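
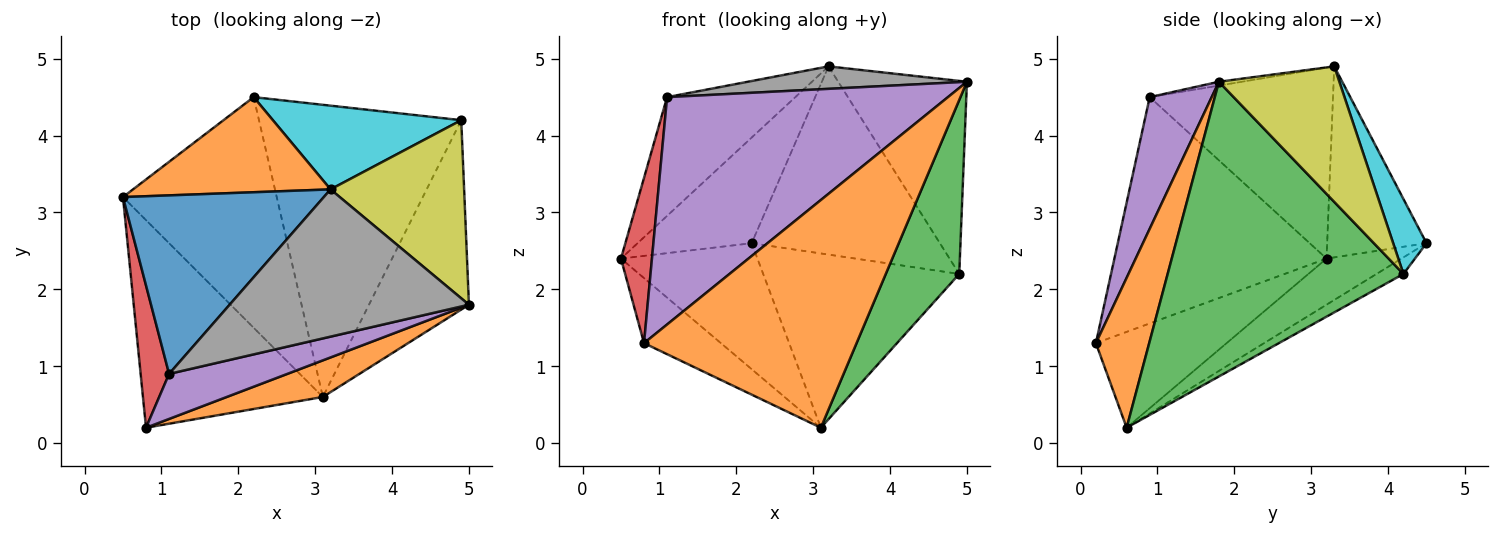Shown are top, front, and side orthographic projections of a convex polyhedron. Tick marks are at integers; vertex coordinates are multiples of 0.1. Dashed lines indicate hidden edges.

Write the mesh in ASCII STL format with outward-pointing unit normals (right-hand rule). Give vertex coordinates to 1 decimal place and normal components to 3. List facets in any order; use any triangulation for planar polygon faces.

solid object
 facet normal -0.453 0.267 -0.851
  outer loop
   vertex 3.1 0.6 0.2
   vertex 0.8 0.2 1.3
   vertex 0.5 3.2 2.4
  endloop
 endfacet
 facet normal 0.240 -0.958 0.154
  outer loop
   vertex 3.1 0.6 0.2
   vertex 5.0 1.8 4.7
   vertex 0.8 0.2 1.3
  endloop
 endfacet
 facet normal 0.908 -0.283 -0.308
  outer loop
   vertex 4.9 4.2 2.2
   vertex 5.0 1.8 4.7
   vertex 3.1 0.6 0.2
  endloop
 endfacet
 facet normal -0.982 -0.143 0.123
  outer loop
   vertex 1.1 0.9 4.5
   vertex 0.5 3.2 2.4
   vertex 0.8 0.2 1.3
  endloop
 endfacet
 facet normal 0.212 -0.959 0.190
  outer loop
   vertex 1.1 0.9 4.5
   vertex 0.8 0.2 1.3
   vertex 5.0 1.8 4.7
  endloop
 endfacet
 facet normal -0.255 0.464 -0.849
  outer loop
   vertex 2.2 4.5 2.6
   vertex 3.1 0.6 0.2
   vertex 0.5 3.2 2.4
  endloop
 endfacet
 facet normal -0.070 0.511 -0.857
  outer loop
   vertex 2.2 4.5 2.6
   vertex 4.9 4.2 2.2
   vertex 3.1 0.6 0.2
  endloop
 endfacet
 facet normal -0.016 -0.151 0.988
  outer loop
   vertex 3.2 3.3 4.9
   vertex 1.1 0.9 4.5
   vertex 5.0 1.8 4.7
  endloop
 endfacet
 facet normal 0.567 0.606 0.559
  outer loop
   vertex 3.2 3.3 4.9
   vertex 5.0 1.8 4.7
   vertex 4.9 4.2 2.2
  endloop
 endfacet
 facet normal 0.160 0.902 0.401
  outer loop
   vertex 3.2 3.3 4.9
   vertex 4.9 4.2 2.2
   vertex 2.2 4.5 2.6
  endloop
 endfacet
 facet normal -0.621 0.434 0.653
  outer loop
   vertex 3.2 3.3 4.9
   vertex 0.5 3.2 2.4
   vertex 1.1 0.9 4.5
  endloop
 endfacet
 facet normal -0.543 0.624 0.562
  outer loop
   vertex 3.2 3.3 4.9
   vertex 2.2 4.5 2.6
   vertex 0.5 3.2 2.4
  endloop
 endfacet
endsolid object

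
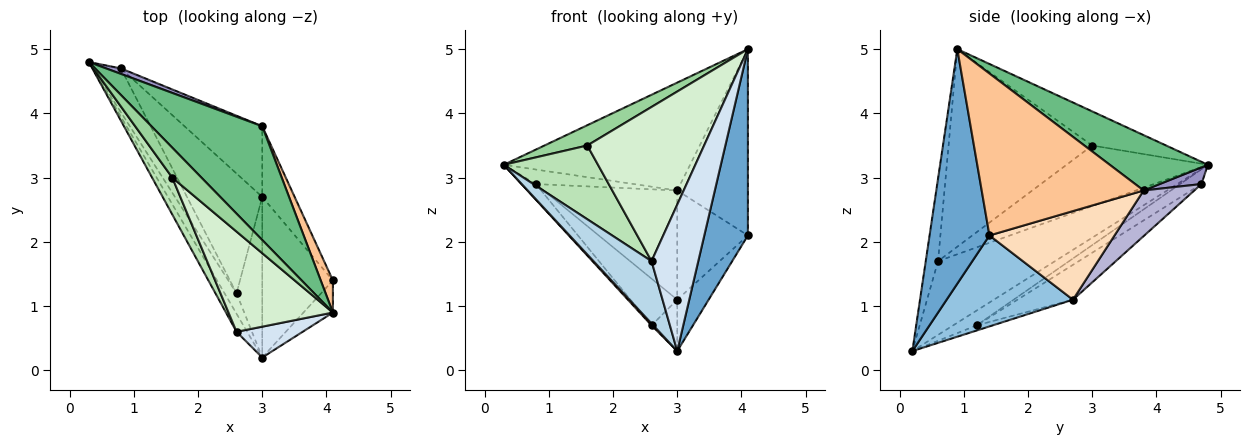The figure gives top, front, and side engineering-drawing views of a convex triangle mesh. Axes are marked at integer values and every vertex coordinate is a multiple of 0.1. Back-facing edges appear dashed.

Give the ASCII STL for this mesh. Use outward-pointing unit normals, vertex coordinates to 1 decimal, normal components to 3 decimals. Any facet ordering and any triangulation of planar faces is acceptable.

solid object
 facet normal 0.804 -0.586 -0.101
  outer loop
   vertex 4.1 0.9 5.0
   vertex 3.0 0.2 0.3
   vertex 4.1 1.4 2.1
  endloop
 endfacet
 facet normal 0.775 0.193 -0.602
  outer loop
   vertex 3.0 2.7 1.1
   vertex 4.1 1.4 2.1
   vertex 3.0 0.2 0.3
  endloop
 endfacet
 facet normal -0.888 -0.441 -0.128
  outer loop
   vertex 2.6 0.6 1.7
   vertex 0.3 4.8 3.2
   vertex 3.0 0.2 0.3
  endloop
 endfacet
 facet normal -0.249 -0.948 0.200
  outer loop
   vertex 2.6 0.6 1.7
   vertex 3.0 0.2 0.3
   vertex 4.1 0.9 5.0
  endloop
 endfacet
 facet normal -0.775 -0.059 -0.629
  outer loop
   vertex 2.6 1.2 0.7
   vertex 3.0 0.2 0.3
   vertex 0.3 4.8 3.2
  endloop
 endfacet
 facet normal -0.187 0.299 -0.936
  outer loop
   vertex 2.6 1.2 0.7
   vertex 3.0 2.7 1.1
   vertex 3.0 0.2 0.3
  endloop
 endfacet
 facet normal 0.914 0.399 0.069
  outer loop
   vertex 3.0 3.8 2.8
   vertex 4.1 0.9 5.0
   vertex 4.1 1.4 2.1
  endloop
 endfacet
 facet normal 0.830 0.469 -0.303
  outer loop
   vertex 3.0 3.8 2.8
   vertex 4.1 1.4 2.1
   vertex 3.0 2.7 1.1
  endloop
 endfacet
 facet normal 0.341 0.647 0.682
  outer loop
   vertex 3.0 3.8 2.8
   vertex 0.3 4.8 3.2
   vertex 4.1 0.9 5.0
  endloop
 endfacet
 facet normal -0.696 -0.403 0.595
  outer loop
   vertex 1.6 3.0 3.5
   vertex 4.1 0.9 5.0
   vertex 0.3 4.8 3.2
  endloop
 endfacet
 facet normal -0.802 -0.535 0.267
  outer loop
   vertex 1.6 3.0 3.5
   vertex 0.3 4.8 3.2
   vertex 2.6 0.6 1.7
  endloop
 endfacet
 facet normal -0.718 -0.584 0.379
  outer loop
   vertex 1.6 3.0 3.5
   vertex 2.6 0.6 1.7
   vertex 4.1 0.9 5.0
  endloop
 endfacet
 facet normal 0.370 0.869 0.328
  outer loop
   vertex 0.8 4.7 2.9
   vertex 0.3 4.8 3.2
   vertex 3.0 3.8 2.8
  endloop
 endfacet
 facet normal 0.304 0.800 -0.518
  outer loop
   vertex 0.8 4.7 2.9
   vertex 3.0 3.8 2.8
   vertex 3.0 2.7 1.1
  endloop
 endfacet
 facet normal -0.446 0.301 -0.843
  outer loop
   vertex 0.8 4.7 2.9
   vertex 2.6 1.2 0.7
   vertex 0.3 4.8 3.2
  endloop
 endfacet
 facet normal -0.396 0.334 -0.855
  outer loop
   vertex 0.8 4.7 2.9
   vertex 3.0 2.7 1.1
   vertex 2.6 1.2 0.7
  endloop
 endfacet
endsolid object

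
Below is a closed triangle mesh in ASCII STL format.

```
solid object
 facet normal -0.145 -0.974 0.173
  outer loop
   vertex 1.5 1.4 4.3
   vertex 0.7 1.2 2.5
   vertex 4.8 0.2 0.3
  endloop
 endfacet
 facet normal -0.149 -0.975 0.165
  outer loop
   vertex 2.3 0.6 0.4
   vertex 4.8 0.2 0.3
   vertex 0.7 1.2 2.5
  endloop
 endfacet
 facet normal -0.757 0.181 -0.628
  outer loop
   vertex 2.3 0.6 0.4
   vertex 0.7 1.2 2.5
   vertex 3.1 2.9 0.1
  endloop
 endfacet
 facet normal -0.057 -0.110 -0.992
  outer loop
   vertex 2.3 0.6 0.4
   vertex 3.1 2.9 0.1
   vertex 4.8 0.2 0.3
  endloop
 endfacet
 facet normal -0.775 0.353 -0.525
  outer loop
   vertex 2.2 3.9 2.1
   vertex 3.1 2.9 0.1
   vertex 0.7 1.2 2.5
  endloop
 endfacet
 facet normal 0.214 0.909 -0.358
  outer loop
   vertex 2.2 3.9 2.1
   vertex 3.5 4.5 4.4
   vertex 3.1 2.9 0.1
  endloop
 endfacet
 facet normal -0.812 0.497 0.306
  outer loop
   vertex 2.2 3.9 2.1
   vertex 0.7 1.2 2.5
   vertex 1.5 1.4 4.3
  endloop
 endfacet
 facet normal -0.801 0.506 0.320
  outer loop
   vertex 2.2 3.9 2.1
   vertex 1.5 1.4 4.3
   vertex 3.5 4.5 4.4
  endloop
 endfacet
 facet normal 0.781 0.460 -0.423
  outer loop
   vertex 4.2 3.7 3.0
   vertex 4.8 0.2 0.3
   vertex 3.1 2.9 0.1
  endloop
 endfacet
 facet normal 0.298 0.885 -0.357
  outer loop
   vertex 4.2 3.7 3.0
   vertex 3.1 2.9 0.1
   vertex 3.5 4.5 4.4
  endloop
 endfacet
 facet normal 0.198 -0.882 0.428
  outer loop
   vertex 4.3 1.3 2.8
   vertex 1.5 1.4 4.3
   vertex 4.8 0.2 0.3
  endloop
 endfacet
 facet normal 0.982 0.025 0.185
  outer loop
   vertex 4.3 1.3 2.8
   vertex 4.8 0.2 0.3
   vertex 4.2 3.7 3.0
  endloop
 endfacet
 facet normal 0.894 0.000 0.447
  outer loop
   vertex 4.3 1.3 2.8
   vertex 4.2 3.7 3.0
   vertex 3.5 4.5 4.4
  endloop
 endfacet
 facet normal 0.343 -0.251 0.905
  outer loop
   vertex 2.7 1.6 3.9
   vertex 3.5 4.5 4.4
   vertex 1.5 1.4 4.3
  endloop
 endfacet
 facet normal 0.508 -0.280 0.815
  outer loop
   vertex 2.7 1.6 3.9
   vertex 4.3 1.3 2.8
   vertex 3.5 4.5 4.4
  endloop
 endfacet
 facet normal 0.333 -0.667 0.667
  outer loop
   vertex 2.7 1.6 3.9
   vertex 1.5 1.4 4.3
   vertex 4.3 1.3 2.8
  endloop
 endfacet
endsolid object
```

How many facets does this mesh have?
16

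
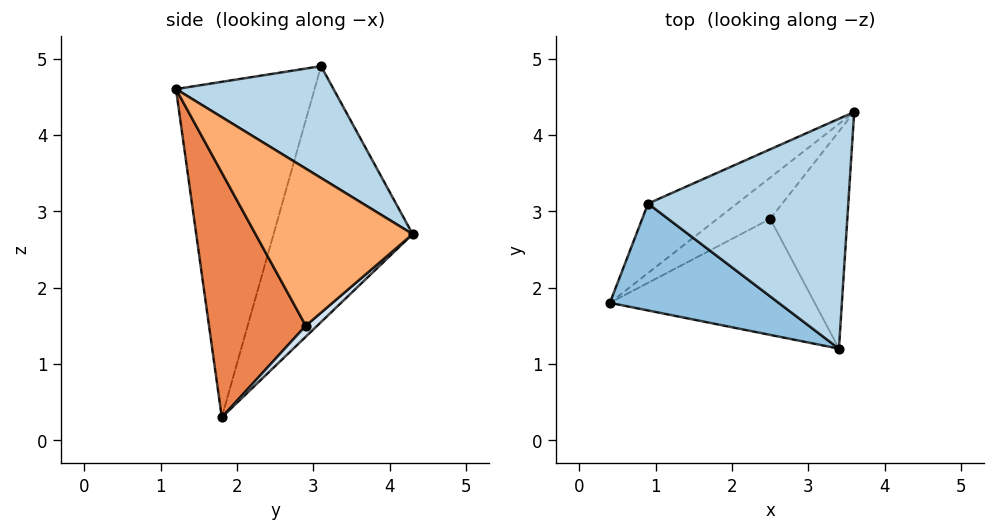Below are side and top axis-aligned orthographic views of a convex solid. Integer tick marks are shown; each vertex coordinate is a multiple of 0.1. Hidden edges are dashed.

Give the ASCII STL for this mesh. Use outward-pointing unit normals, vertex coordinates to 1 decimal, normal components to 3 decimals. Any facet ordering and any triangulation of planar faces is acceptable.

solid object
 facet normal -0.518 0.836 -0.180
  outer loop
   vertex 0.9 3.1 4.9
   vertex 3.6 4.3 2.7
   vertex 0.4 1.8 0.3
  endloop
 endfacet
 facet normal -0.559 -0.780 0.281
  outer loop
   vertex 0.9 3.1 4.9
   vertex 0.4 1.8 0.3
   vertex 3.4 1.2 4.6
  endloop
 endfacet
 facet normal 0.435 0.450 0.780
  outer loop
   vertex 0.9 3.1 4.9
   vertex 3.4 1.2 4.6
   vertex 3.6 4.3 2.7
  endloop
 endfacet
 facet normal 0.169 0.562 -0.810
  outer loop
   vertex 2.5 2.9 1.5
   vertex 0.4 1.8 0.3
   vertex 3.6 4.3 2.7
  endloop
 endfacet
 facet normal 0.609 -0.607 -0.510
  outer loop
   vertex 2.5 2.9 1.5
   vertex 3.4 1.2 4.6
   vertex 0.4 1.8 0.3
  endloop
 endfacet
 facet normal 0.853 -0.312 -0.419
  outer loop
   vertex 2.5 2.9 1.5
   vertex 3.6 4.3 2.7
   vertex 3.4 1.2 4.6
  endloop
 endfacet
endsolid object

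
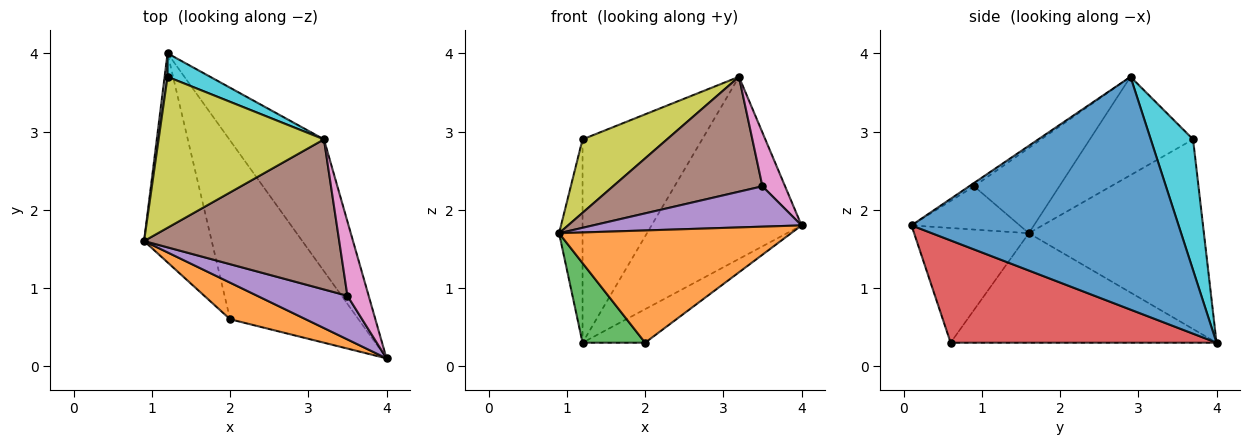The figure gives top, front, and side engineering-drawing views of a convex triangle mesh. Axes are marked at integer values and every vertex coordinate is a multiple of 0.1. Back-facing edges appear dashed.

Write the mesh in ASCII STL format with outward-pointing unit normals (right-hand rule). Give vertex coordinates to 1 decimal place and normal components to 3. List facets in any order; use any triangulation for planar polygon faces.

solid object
 facet normal 0.822 0.462 -0.334
  outer loop
   vertex 3.2 2.9 3.7
   vertex 4.0 0.1 1.8
   vertex 1.2 4.0 0.3
  endloop
 endfacet
 facet normal -0.425 -0.860 0.280
  outer loop
   vertex 2.0 0.6 0.3
   vertex 4.0 0.1 1.8
   vertex 0.9 1.6 1.7
  endloop
 endfacet
 facet normal -0.834 -0.196 -0.515
  outer loop
   vertex 2.0 0.6 0.3
   vertex 0.9 1.6 1.7
   vertex 1.2 4.0 0.3
  endloop
 endfacet
 facet normal 0.617 0.145 -0.774
  outer loop
   vertex 2.0 0.6 0.3
   vertex 1.2 4.0 0.3
   vertex 4.0 0.1 1.8
  endloop
 endfacet
 facet normal -0.332 -0.640 0.692
  outer loop
   vertex 3.5 0.9 2.3
   vertex 0.9 1.6 1.7
   vertex 4.0 0.1 1.8
  endloop
 endfacet
 facet normal -0.328 -0.574 0.750
  outer loop
   vertex 3.5 0.9 2.3
   vertex 3.2 2.9 3.7
   vertex 0.9 1.6 1.7
  endloop
 endfacet
 facet normal -0.127 -0.582 0.804
  outer loop
   vertex 3.5 0.9 2.3
   vertex 4.0 0.1 1.8
   vertex 3.2 2.9 3.7
  endloop
 endfacet
 facet normal -0.991 0.133 0.015
  outer loop
   vertex 1.2 3.7 2.9
   vertex 1.2 4.0 0.3
   vertex 0.9 1.6 1.7
  endloop
 endfacet
 facet normal -0.472 -0.386 0.793
  outer loop
   vertex 1.2 3.7 2.9
   vertex 0.9 1.6 1.7
   vertex 3.2 2.9 3.7
  endloop
 endfacet
 facet normal 0.332 0.937 0.108
  outer loop
   vertex 1.2 3.7 2.9
   vertex 3.2 2.9 3.7
   vertex 1.2 4.0 0.3
  endloop
 endfacet
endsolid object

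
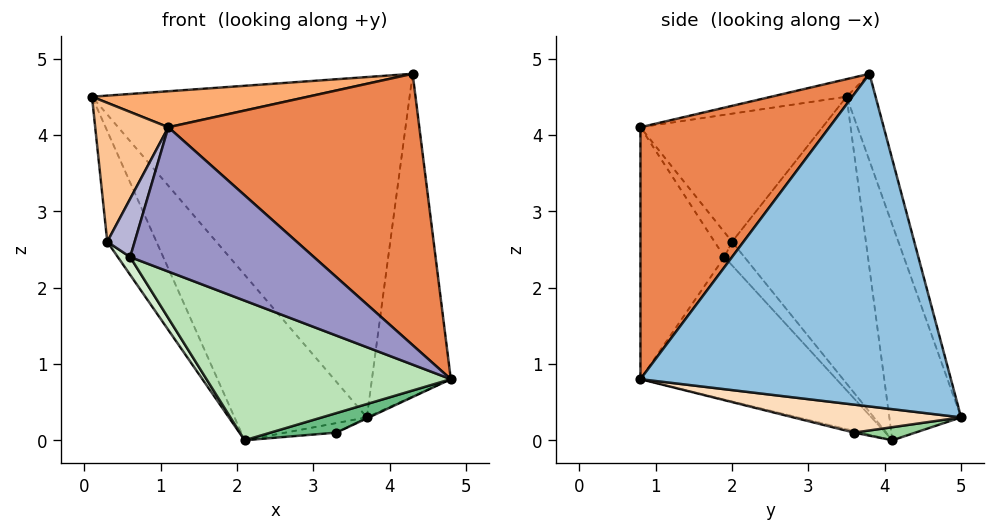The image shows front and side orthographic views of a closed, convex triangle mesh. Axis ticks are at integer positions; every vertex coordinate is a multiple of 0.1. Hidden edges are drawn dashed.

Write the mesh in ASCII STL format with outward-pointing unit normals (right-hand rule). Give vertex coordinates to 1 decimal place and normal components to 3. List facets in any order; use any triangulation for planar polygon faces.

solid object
 facet normal -0.088 0.960 0.268
  outer loop
   vertex 4.3 3.8 4.8
   vertex 3.7 5.0 0.3
   vertex 0.1 3.5 4.5
  endloop
 endfacet
 facet normal 0.967 0.246 -0.063
  outer loop
   vertex 4.3 3.8 4.8
   vertex 4.8 0.8 0.8
   vertex 3.7 5.0 0.3
  endloop
 endfacet
 facet normal -0.475 0.875 -0.094
  outer loop
   vertex 2.1 4.1 0.0
   vertex 0.1 3.5 4.5
   vertex 3.7 5.0 0.3
  endloop
 endfacet
 facet normal -0.880 0.323 -0.348
  outer loop
   vertex 2.1 4.1 0.0
   vertex 0.3 2.0 2.6
   vertex 0.1 3.5 4.5
  endloop
 endfacet
 facet normal 0.499 -0.662 0.559
  outer loop
   vertex 1.1 0.8 4.1
   vertex 4.8 0.8 0.8
   vertex 4.3 3.8 4.8
  endloop
 endfacet
 facet normal -0.058 -0.167 0.984
  outer loop
   vertex 1.1 0.8 4.1
   vertex 4.3 3.8 4.8
   vertex 0.1 3.5 4.5
  endloop
 endfacet
 facet normal -0.910 -0.366 0.193
  outer loop
   vertex 1.1 0.8 4.1
   vertex 0.1 3.5 4.5
   vertex 0.3 2.0 2.6
  endloop
 endfacet
 facet normal 0.431 0.006 -0.902
  outer loop
   vertex 3.3 3.6 0.1
   vertex 3.7 5.0 0.3
   vertex 4.8 0.8 0.8
  endloop
 endfacet
 facet normal -0.026 -0.256 -0.966
  outer loop
   vertex 3.3 3.6 0.1
   vertex 4.8 0.8 0.8
   vertex 2.1 4.1 0.0
  endloop
 endfacet
 facet normal 0.126 0.105 -0.986
  outer loop
   vertex 3.3 3.6 0.1
   vertex 2.1 4.1 0.0
   vertex 3.7 5.0 0.3
  endloop
 endfacet
 facet normal -0.420 -0.523 -0.742
  outer loop
   vertex 0.6 1.9 2.4
   vertex 2.1 4.1 0.0
   vertex 4.8 0.8 0.8
  endloop
 endfacet
 facet normal -0.598 -0.369 -0.712
  outer loop
   vertex 0.6 1.9 2.4
   vertex 0.3 2.0 2.6
   vertex 2.1 4.1 0.0
  endloop
 endfacet
 facet normal -0.377 -0.824 -0.423
  outer loop
   vertex 0.6 1.9 2.4
   vertex 4.8 0.8 0.8
   vertex 1.1 0.8 4.1
  endloop
 endfacet
 facet normal -0.502 -0.786 -0.361
  outer loop
   vertex 0.6 1.9 2.4
   vertex 1.1 0.8 4.1
   vertex 0.3 2.0 2.6
  endloop
 endfacet
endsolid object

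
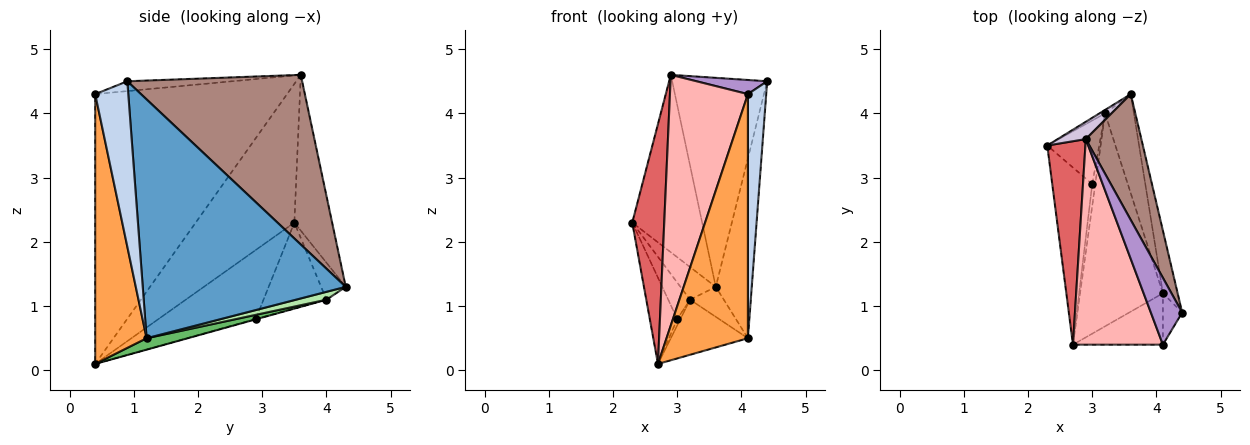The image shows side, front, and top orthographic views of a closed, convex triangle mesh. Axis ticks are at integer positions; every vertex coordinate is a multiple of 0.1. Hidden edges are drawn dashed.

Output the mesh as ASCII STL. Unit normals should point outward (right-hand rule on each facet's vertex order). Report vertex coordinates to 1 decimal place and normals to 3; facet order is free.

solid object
 facet normal 0.983 0.174 -0.061
  outer loop
   vertex 4.1 1.2 0.5
   vertex 3.6 4.3 1.3
   vertex 4.4 0.9 4.5
  endloop
 endfacet
 facet normal 0.870 -0.482 -0.101
  outer loop
   vertex 4.1 0.4 4.3
   vertex 4.1 1.2 0.5
   vertex 4.4 0.9 4.5
  endloop
 endfacet
 facet normal 0.526 -0.832 -0.175
  outer loop
   vertex 4.1 0.4 4.3
   vertex 2.7 0.4 0.1
   vertex 4.1 1.2 0.5
  endloop
 endfacet
 facet normal -0.570 0.817 -0.087
  outer loop
   vertex 3.2 4.0 1.1
   vertex 2.3 3.5 2.3
   vertex 3.6 4.3 1.3
  endloop
 endfacet
 facet normal 0.132 0.248 -0.960
  outer loop
   vertex 3.2 4.0 1.1
   vertex 4.1 1.2 0.5
   vertex 2.7 0.4 0.1
  endloop
 endfacet
 facet normal 0.253 0.280 -0.926
  outer loop
   vertex 3.2 4.0 1.1
   vertex 3.6 4.3 1.3
   vertex 4.1 1.2 0.5
  endloop
 endfacet
 facet normal -0.920 -0.298 0.253
  outer loop
   vertex 2.9 3.6 4.6
   vertex 2.3 3.5 2.3
   vertex 2.7 0.4 0.1
  endloop
 endfacet
 facet normal -0.885 -0.360 0.295
  outer loop
   vertex 2.9 3.6 4.6
   vertex 2.7 0.4 0.1
   vertex 4.1 0.4 4.3
  endloop
 endfacet
 facet normal -0.294 -0.198 0.935
  outer loop
   vertex 2.9 3.6 4.6
   vertex 4.1 0.4 4.3
   vertex 4.4 0.9 4.5
  endloop
 endfacet
 facet normal -0.474 0.877 0.085
  outer loop
   vertex 2.9 3.6 4.6
   vertex 3.6 4.3 1.3
   vertex 2.3 3.5 2.3
  endloop
 endfacet
 facet normal 0.844 0.459 0.276
  outer loop
   vertex 2.9 3.6 4.6
   vertex 4.4 0.9 4.5
   vertex 3.6 4.3 1.3
  endloop
 endfacet
 facet normal -0.840 0.237 -0.487
  outer loop
   vertex 3.0 2.9 0.8
   vertex 2.7 0.4 0.1
   vertex 2.3 3.5 2.3
  endloop
 endfacet
 facet normal -0.820 0.285 -0.497
  outer loop
   vertex 3.0 2.9 0.8
   vertex 2.3 3.5 2.3
   vertex 3.2 4.0 1.1
  endloop
 endfacet
 facet normal -0.112 0.280 -0.953
  outer loop
   vertex 3.0 2.9 0.8
   vertex 3.2 4.0 1.1
   vertex 2.7 0.4 0.1
  endloop
 endfacet
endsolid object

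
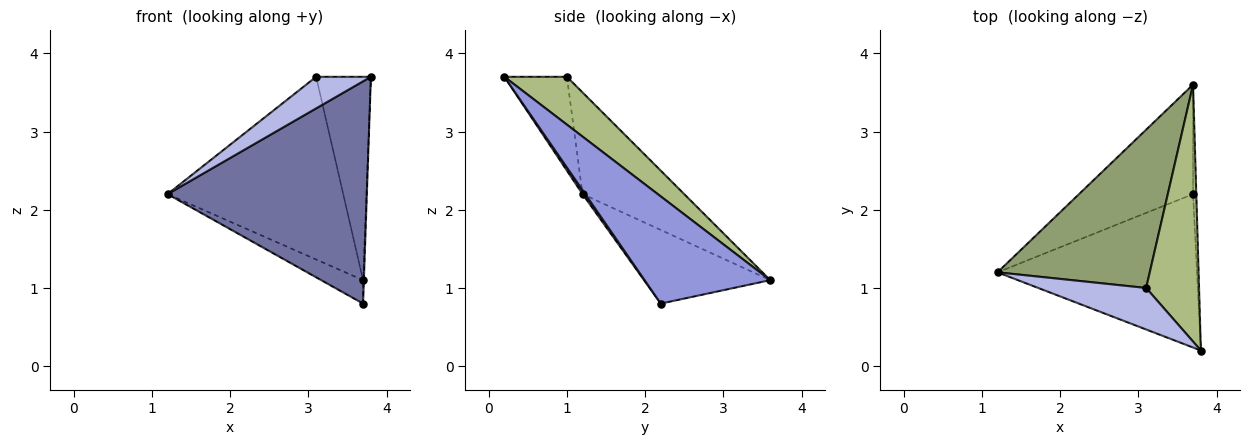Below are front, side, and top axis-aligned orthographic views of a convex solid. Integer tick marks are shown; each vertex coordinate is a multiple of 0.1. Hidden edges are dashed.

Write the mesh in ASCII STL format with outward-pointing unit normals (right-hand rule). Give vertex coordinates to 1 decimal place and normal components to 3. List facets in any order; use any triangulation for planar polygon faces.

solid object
 facet normal 0.011 -0.823 -0.568
  outer loop
   vertex 3.7 2.2 0.8
   vertex 3.8 0.2 3.7
   vertex 1.2 1.2 2.2
  endloop
 endfacet
 facet normal -0.534 0.177 -0.827
  outer loop
   vertex 3.7 2.2 0.8
   vertex 1.2 1.2 2.2
   vertex 3.7 3.6 1.1
  endloop
 endfacet
 facet normal 1.000 0.006 -0.030
  outer loop
   vertex 3.7 2.2 0.8
   vertex 3.7 3.6 1.1
   vertex 3.8 0.2 3.7
  endloop
 endfacet
 facet normal -0.569 -0.498 0.654
  outer loop
   vertex 3.1 1.0 3.7
   vertex 1.2 1.2 2.2
   vertex 3.8 0.2 3.7
  endloop
 endfacet
 facet normal -0.401 0.692 0.600
  outer loop
   vertex 3.1 1.0 3.7
   vertex 3.7 3.6 1.1
   vertex 1.2 1.2 2.2
  endloop
 endfacet
 facet normal 0.578 0.506 0.640
  outer loop
   vertex 3.1 1.0 3.7
   vertex 3.8 0.2 3.7
   vertex 3.7 3.6 1.1
  endloop
 endfacet
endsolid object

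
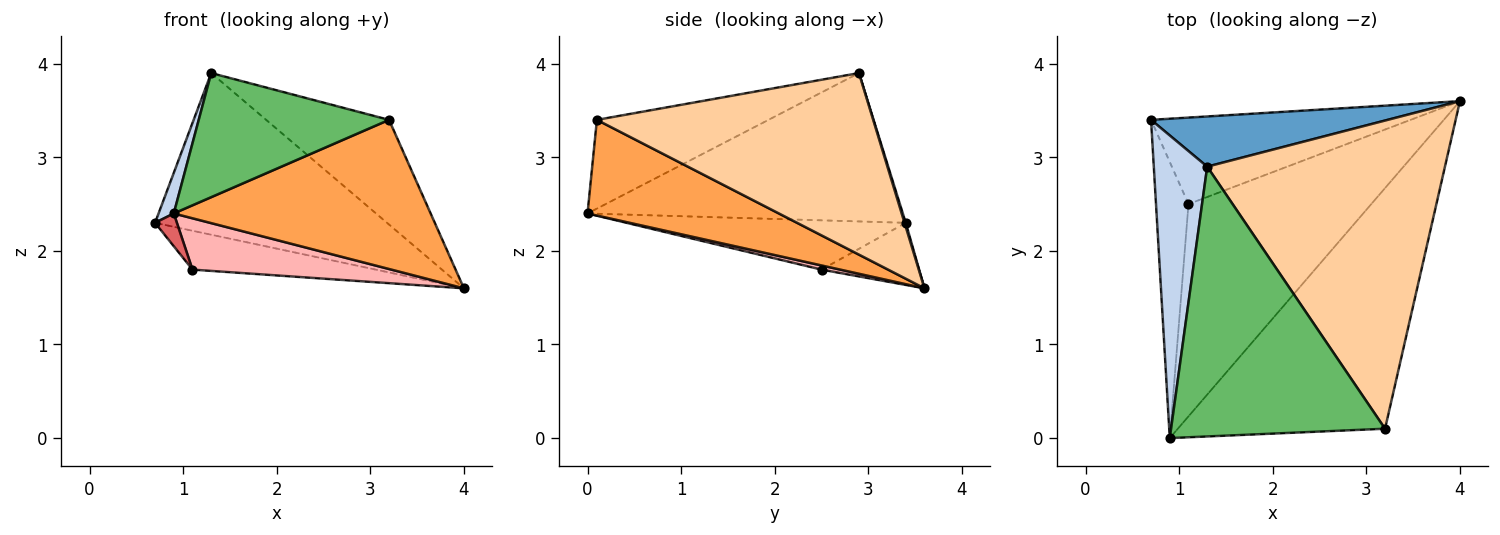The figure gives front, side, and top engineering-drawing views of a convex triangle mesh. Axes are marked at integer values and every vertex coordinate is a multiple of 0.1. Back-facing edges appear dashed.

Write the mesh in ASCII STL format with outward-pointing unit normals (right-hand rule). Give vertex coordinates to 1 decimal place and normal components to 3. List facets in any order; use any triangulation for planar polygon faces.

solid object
 facet normal 0.005 0.955 0.297
  outer loop
   vertex 1.3 2.9 3.9
   vertex 4.0 3.6 1.6
   vertex 0.7 3.4 2.3
  endloop
 endfacet
 facet normal -0.940 -0.045 0.338
  outer loop
   vertex 1.3 2.9 3.9
   vertex 0.7 3.4 2.3
   vertex 0.9 0.0 2.4
  endloop
 endfacet
 facet normal 0.365 -0.490 -0.791
  outer loop
   vertex 3.2 0.1 3.4
   vertex 0.9 0.0 2.4
   vertex 4.0 3.6 1.6
  endloop
 endfacet
 facet normal 0.586 0.261 0.767
  outer loop
   vertex 3.2 0.1 3.4
   vertex 4.0 3.6 1.6
   vertex 1.3 2.9 3.9
  endloop
 endfacet
 facet normal -0.353 -0.391 0.850
  outer loop
   vertex 3.2 0.1 3.4
   vertex 1.3 2.9 3.9
   vertex 0.9 0.0 2.4
  endloop
 endfacet
 facet normal -0.213 0.400 -0.891
  outer loop
   vertex 1.1 2.5 1.8
   vertex 0.7 3.4 2.3
   vertex 4.0 3.6 1.6
  endloop
 endfacet
 facet normal -0.833 -0.065 -0.549
  outer loop
   vertex 1.1 2.5 1.8
   vertex 0.9 0.0 2.4
   vertex 0.7 3.4 2.3
  endloop
 endfacet
 facet normal 0.022 -0.235 -0.972
  outer loop
   vertex 1.1 2.5 1.8
   vertex 4.0 3.6 1.6
   vertex 0.9 0.0 2.4
  endloop
 endfacet
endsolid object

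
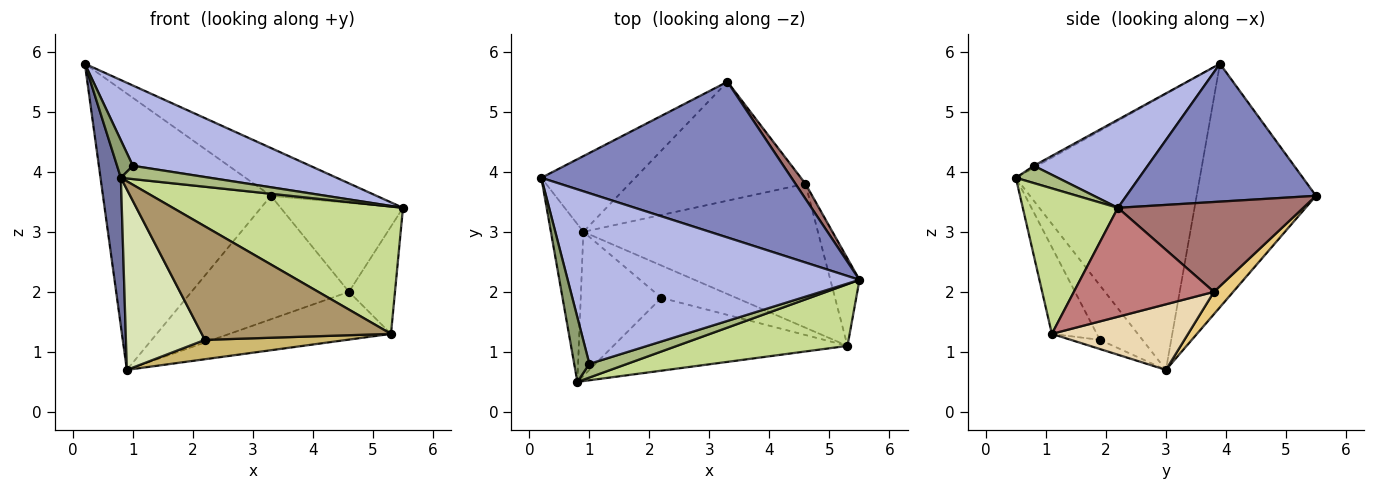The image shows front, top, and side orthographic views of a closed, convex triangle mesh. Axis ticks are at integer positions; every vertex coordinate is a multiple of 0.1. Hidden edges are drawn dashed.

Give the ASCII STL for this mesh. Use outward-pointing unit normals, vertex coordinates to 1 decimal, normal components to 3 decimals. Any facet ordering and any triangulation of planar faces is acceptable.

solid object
 facet normal -0.987 -0.109 -0.116
  outer loop
   vertex 0.9 3.0 0.7
   vertex 0.8 0.5 3.9
   vertex 0.2 3.9 5.8
  endloop
 endfacet
 facet normal 0.466 0.260 0.846
  outer loop
   vertex 3.3 5.5 3.6
   vertex 0.2 3.9 5.8
   vertex 5.5 2.2 3.4
  endloop
 endfacet
 facet normal -0.565 0.796 -0.218
  outer loop
   vertex 3.3 5.5 3.6
   vertex 0.9 3.0 0.7
   vertex 0.2 3.9 5.8
  endloop
 endfacet
 facet normal 0.264 -0.411 0.873
  outer loop
   vertex 1.0 0.8 4.1
   vertex 5.5 2.2 3.4
   vertex 0.2 3.9 5.8
  endloop
 endfacet
 facet normal -0.110 -0.500 0.859
  outer loop
   vertex 1.0 0.8 4.1
   vertex 0.2 3.9 5.8
   vertex 0.8 0.5 3.9
  endloop
 endfacet
 facet normal 0.312 -0.662 0.681
  outer loop
   vertex 1.0 0.8 4.1
   vertex 0.8 0.5 3.9
   vertex 5.5 2.2 3.4
  endloop
 endfacet
 facet normal 0.349 -0.844 0.409
  outer loop
   vertex 5.3 1.1 1.3
   vertex 5.5 2.2 3.4
   vertex 0.8 0.5 3.9
  endloop
 endfacet
 facet normal -0.388 -0.720 -0.575
  outer loop
   vertex 2.2 1.9 1.2
   vertex 0.8 0.5 3.9
   vertex 0.9 3.0 0.7
  endloop
 endfacet
 facet normal -0.196 -0.825 -0.530
  outer loop
   vertex 2.2 1.9 1.2
   vertex 5.3 1.1 1.3
   vertex 0.8 0.5 3.9
  endloop
 endfacet
 facet normal -0.104 -0.511 -0.853
  outer loop
   vertex 2.2 1.9 1.2
   vertex 0.9 3.0 0.7
   vertex 5.3 1.1 1.3
  endloop
 endfacet
 facet normal 0.088 0.717 -0.691
  outer loop
   vertex 4.6 3.8 2.0
   vertex 0.9 3.0 0.7
   vertex 3.3 5.5 3.6
  endloop
 endfacet
 facet normal 0.257 0.304 -0.917
  outer loop
   vertex 4.6 3.8 2.0
   vertex 5.3 1.1 1.3
   vertex 0.9 3.0 0.7
  endloop
 endfacet
 facet normal 0.831 0.548 0.093
  outer loop
   vertex 4.6 3.8 2.0
   vertex 3.3 5.5 3.6
   vertex 5.5 2.2 3.4
  endloop
 endfacet
 facet normal 0.921 0.303 -0.246
  outer loop
   vertex 4.6 3.8 2.0
   vertex 5.5 2.2 3.4
   vertex 5.3 1.1 1.3
  endloop
 endfacet
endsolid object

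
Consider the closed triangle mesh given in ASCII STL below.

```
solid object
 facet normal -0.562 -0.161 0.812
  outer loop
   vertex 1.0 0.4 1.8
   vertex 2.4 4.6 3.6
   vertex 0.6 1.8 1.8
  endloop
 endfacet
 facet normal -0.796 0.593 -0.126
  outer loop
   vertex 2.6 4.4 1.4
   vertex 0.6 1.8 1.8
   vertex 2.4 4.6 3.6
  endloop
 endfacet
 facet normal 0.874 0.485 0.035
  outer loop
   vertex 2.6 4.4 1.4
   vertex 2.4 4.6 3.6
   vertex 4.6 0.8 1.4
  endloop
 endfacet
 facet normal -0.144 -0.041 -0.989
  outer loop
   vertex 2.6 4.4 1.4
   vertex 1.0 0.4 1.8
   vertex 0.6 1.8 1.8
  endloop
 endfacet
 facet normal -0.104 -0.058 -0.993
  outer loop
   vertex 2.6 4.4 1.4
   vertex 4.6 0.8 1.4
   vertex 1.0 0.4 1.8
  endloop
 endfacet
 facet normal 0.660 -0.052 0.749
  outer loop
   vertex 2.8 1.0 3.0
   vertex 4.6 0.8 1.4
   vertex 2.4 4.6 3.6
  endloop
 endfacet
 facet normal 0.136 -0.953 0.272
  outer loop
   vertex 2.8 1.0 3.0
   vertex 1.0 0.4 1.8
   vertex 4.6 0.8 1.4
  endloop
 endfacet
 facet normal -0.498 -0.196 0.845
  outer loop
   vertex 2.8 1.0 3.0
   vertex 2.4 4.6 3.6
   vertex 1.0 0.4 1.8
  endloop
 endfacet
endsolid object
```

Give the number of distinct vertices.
6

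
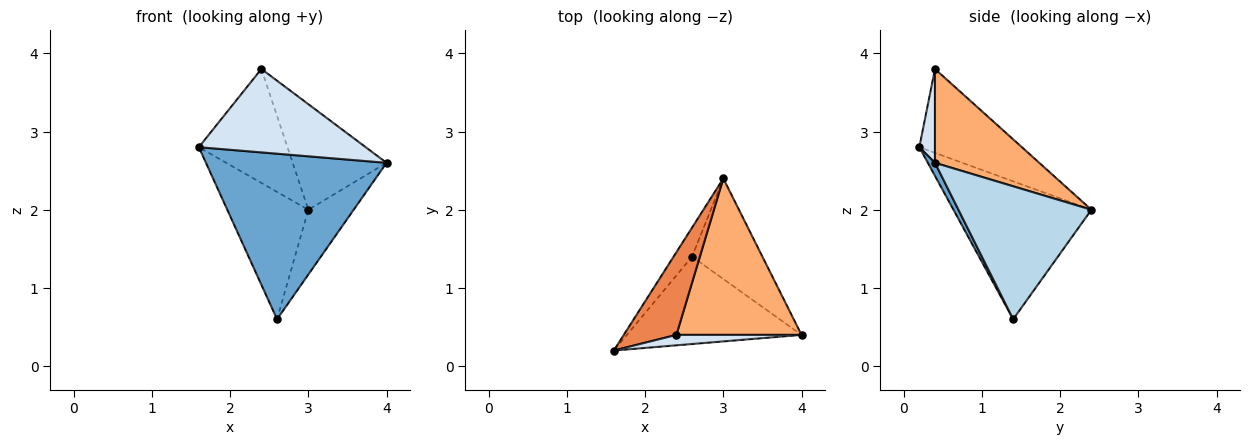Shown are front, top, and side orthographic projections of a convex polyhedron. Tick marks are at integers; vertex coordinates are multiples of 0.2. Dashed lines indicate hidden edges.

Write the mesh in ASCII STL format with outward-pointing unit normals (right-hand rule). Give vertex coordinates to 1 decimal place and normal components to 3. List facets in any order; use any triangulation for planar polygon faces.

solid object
 facet normal 0.035 -0.884 -0.466
  outer loop
   vertex 2.6 1.4 0.6
   vertex 4.0 0.4 2.6
   vertex 1.6 0.2 2.8
  endloop
 endfacet
 facet normal -0.856 0.503 -0.115
  outer loop
   vertex 2.6 1.4 0.6
   vertex 1.6 0.2 2.8
   vertex 3.0 2.4 2.0
  endloop
 endfacet
 facet normal 0.846 0.289 -0.448
  outer loop
   vertex 2.6 1.4 0.6
   vertex 3.0 2.4 2.0
   vertex 4.0 0.4 2.6
  endloop
 endfacet
 facet normal 0.093 -0.988 0.124
  outer loop
   vertex 2.4 0.4 3.8
   vertex 1.6 0.2 2.8
   vertex 4.0 0.4 2.6
  endloop
 endfacet
 facet normal -0.684 0.591 0.429
  outer loop
   vertex 2.4 0.4 3.8
   vertex 3.0 2.4 2.0
   vertex 1.6 0.2 2.8
  endloop
 endfacet
 facet normal 0.528 0.475 0.704
  outer loop
   vertex 2.4 0.4 3.8
   vertex 4.0 0.4 2.6
   vertex 3.0 2.4 2.0
  endloop
 endfacet
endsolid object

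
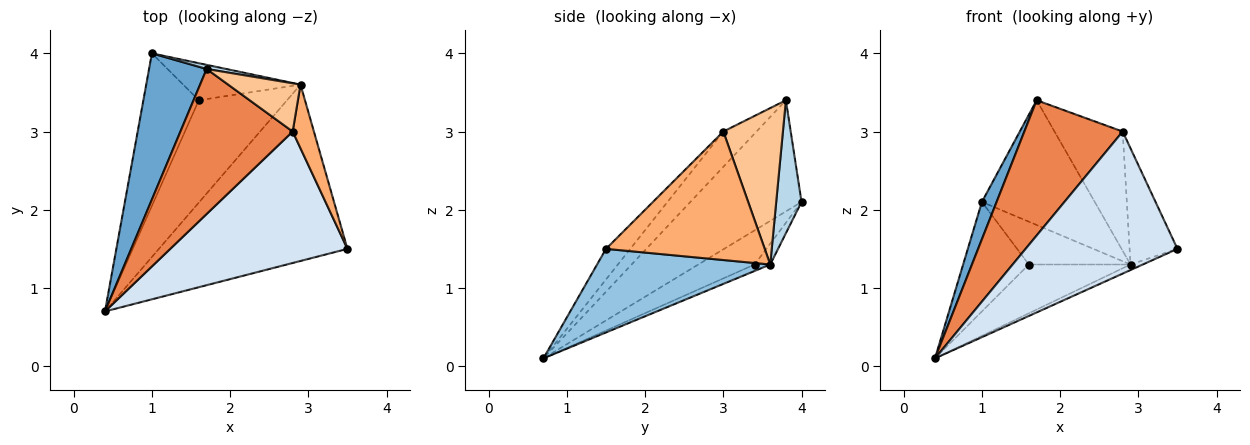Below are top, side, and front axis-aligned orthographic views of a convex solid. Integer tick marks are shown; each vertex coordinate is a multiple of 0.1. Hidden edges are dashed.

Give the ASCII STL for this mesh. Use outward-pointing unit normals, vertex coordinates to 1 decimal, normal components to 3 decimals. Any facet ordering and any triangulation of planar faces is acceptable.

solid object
 facet normal -0.882 -0.117 0.457
  outer loop
   vertex 1.7 3.8 3.4
   vertex 1.0 4.0 2.1
   vertex 0.4 0.7 0.1
  endloop
 endfacet
 facet normal 0.405 0.029 -0.914
  outer loop
   vertex 2.9 3.6 1.3
   vertex 3.5 1.5 1.5
   vertex 0.4 0.7 0.1
  endloop
 endfacet
 facet normal 0.219 0.975 0.032
  outer loop
   vertex 2.9 3.6 1.3
   vertex 1.0 4.0 2.1
   vertex 1.7 3.8 3.4
  endloop
 endfacet
 facet normal -0.117 -0.729 0.675
  outer loop
   vertex 2.8 3.0 3.0
   vertex 0.4 0.7 0.1
   vertex 3.5 1.5 1.5
  endloop
 endfacet
 facet normal -0.224 -0.665 0.713
  outer loop
   vertex 2.8 3.0 3.0
   vertex 1.7 3.8 3.4
   vertex 0.4 0.7 0.1
  endloop
 endfacet
 facet normal 0.946 0.285 0.156
  outer loop
   vertex 2.8 3.0 3.0
   vertex 3.5 1.5 1.5
   vertex 2.9 3.6 1.3
  endloop
 endfacet
 facet normal 0.630 0.720 0.291
  outer loop
   vertex 2.8 3.0 3.0
   vertex 2.9 3.6 1.3
   vertex 1.7 3.8 3.4
  endloop
 endfacet
 facet normal -0.447 0.522 -0.727
  outer loop
   vertex 1.6 3.4 1.3
   vertex 0.4 0.7 0.1
   vertex 1.0 4.0 2.1
  endloop
 endfacet
 facet normal -0.066 0.430 -0.901
  outer loop
   vertex 1.6 3.4 1.3
   vertex 2.9 3.6 1.3
   vertex 0.4 0.7 0.1
  endloop
 endfacet
 facet normal -0.116 0.751 -0.650
  outer loop
   vertex 1.6 3.4 1.3
   vertex 1.0 4.0 2.1
   vertex 2.9 3.6 1.3
  endloop
 endfacet
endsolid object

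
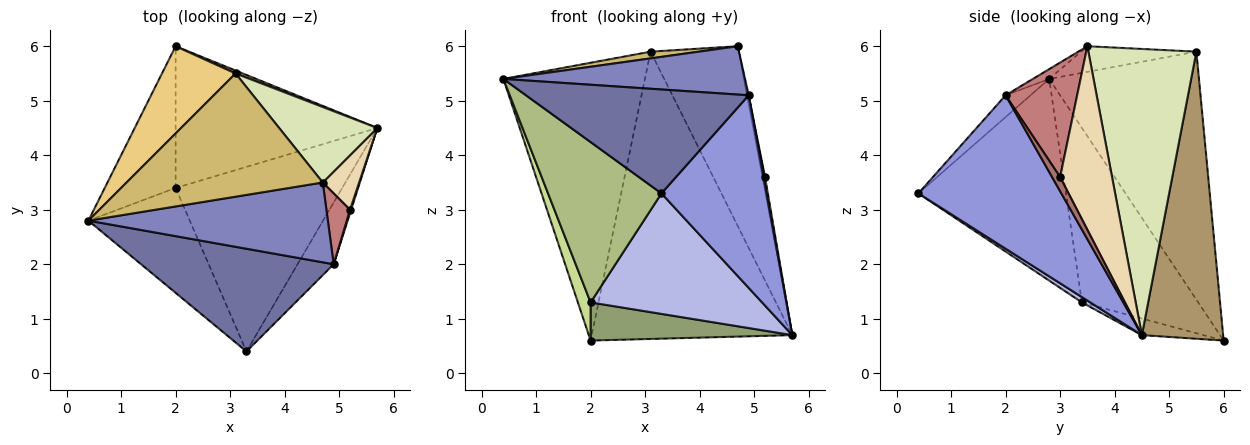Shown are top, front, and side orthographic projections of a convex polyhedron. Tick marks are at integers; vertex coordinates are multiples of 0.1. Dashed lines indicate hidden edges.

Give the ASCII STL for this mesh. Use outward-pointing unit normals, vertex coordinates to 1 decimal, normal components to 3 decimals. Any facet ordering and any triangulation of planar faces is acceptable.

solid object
 facet normal -0.079 -0.709 0.701
  outer loop
   vertex 4.9 2.0 5.1
   vertex 0.4 2.8 5.4
   vertex 3.3 0.4 3.3
  endloop
 endfacet
 facet normal -0.035 -0.518 0.855
  outer loop
   vertex 4.9 2.0 5.1
   vertex 4.7 3.5 6.0
   vertex 0.4 2.8 5.4
  endloop
 endfacet
 facet normal 0.792 -0.582 -0.187
  outer loop
   vertex 4.9 2.0 5.1
   vertex 3.3 0.4 3.3
   vertex 5.7 4.5 0.7
  endloop
 endfacet
 facet normal 0.027 -0.546 -0.837
  outer loop
   vertex 2.0 3.4 1.3
   vertex 5.7 4.5 0.7
   vertex 3.3 0.4 3.3
  endloop
 endfacet
 facet normal -0.079 -0.259 -0.963
  outer loop
   vertex 2.0 3.4 1.3
   vertex 2.0 6.0 0.6
   vertex 5.7 4.5 0.7
  endloop
 endfacet
 facet normal -0.737 -0.566 -0.370
  outer loop
   vertex 2.0 3.4 1.3
   vertex 3.3 0.4 3.3
   vertex 0.4 2.8 5.4
  endloop
 endfacet
 facet normal -0.922 -0.101 -0.374
  outer loop
   vertex 2.0 3.4 1.3
   vertex 0.4 2.8 5.4
   vertex 2.0 6.0 0.6
  endloop
 endfacet
 facet normal 0.748 0.612 0.257
  outer loop
   vertex 3.1 5.5 5.9
   vertex 4.7 3.5 6.0
   vertex 5.7 4.5 0.7
  endloop
 endfacet
 facet normal 0.375 0.927 0.010
  outer loop
   vertex 3.1 5.5 5.9
   vertex 5.7 4.5 0.7
   vertex 2.0 6.0 0.6
  endloop
 endfacet
 facet normal -0.129 -0.054 0.990
  outer loop
   vertex 3.1 5.5 5.9
   vertex 0.4 2.8 5.4
   vertex 4.7 3.5 6.0
  endloop
 endfacet
 facet normal -0.710 0.671 0.211
  outer loop
   vertex 3.1 5.5 5.9
   vertex 2.0 6.0 0.6
   vertex 0.4 2.8 5.4
  endloop
 endfacet
 facet normal 0.980 0.049 0.194
  outer loop
   vertex 5.2 3.0 3.6
   vertex 5.7 4.5 0.7
   vertex 4.7 3.5 6.0
  endloop
 endfacet
 facet normal 0.981 -0.181 0.075
  outer loop
   vertex 5.2 3.0 3.6
   vertex 4.9 2.0 5.1
   vertex 5.7 4.5 0.7
  endloop
 endfacet
 facet normal 0.979 0.009 0.202
  outer loop
   vertex 5.2 3.0 3.6
   vertex 4.7 3.5 6.0
   vertex 4.9 2.0 5.1
  endloop
 endfacet
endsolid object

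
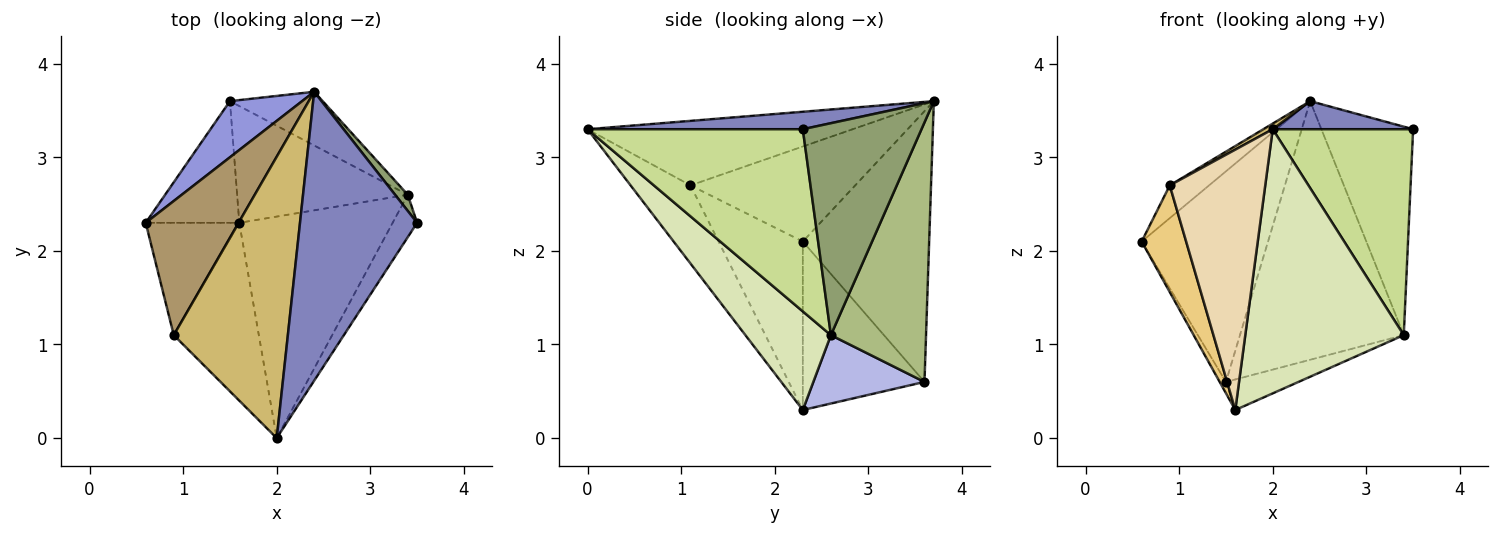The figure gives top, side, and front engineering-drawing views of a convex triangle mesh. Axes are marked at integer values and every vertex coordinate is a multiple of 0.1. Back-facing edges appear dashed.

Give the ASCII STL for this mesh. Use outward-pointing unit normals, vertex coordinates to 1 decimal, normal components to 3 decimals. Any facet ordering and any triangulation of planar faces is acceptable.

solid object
 facet normal -0.873 0.045 -0.485
  outer loop
   vertex 1.5 3.6 0.6
   vertex 1.6 2.3 0.3
   vertex 0.6 2.3 2.1
  endloop
 endfacet
 facet normal 0.147 -0.096 0.985
  outer loop
   vertex 2.4 3.7 3.6
   vertex 2.0 0.0 3.3
   vertex 3.5 2.3 3.3
  endloop
 endfacet
 facet normal -0.695 0.695 0.185
  outer loop
   vertex 2.4 3.7 3.6
   vertex 1.5 3.6 0.6
   vertex 0.6 2.3 2.1
  endloop
 endfacet
 facet normal 0.362 0.236 -0.902
  outer loop
   vertex 3.4 2.6 1.1
   vertex 1.6 2.3 0.3
   vertex 1.5 3.6 0.6
  endloop
 endfacet
 facet normal 0.790 0.611 0.047
  outer loop
   vertex 3.4 2.6 1.1
   vertex 2.4 3.7 3.6
   vertex 3.5 2.3 3.3
  endloop
 endfacet
 facet normal 0.494 0.851 -0.177
  outer loop
   vertex 3.4 2.6 1.1
   vertex 1.5 3.6 0.6
   vertex 2.4 3.7 3.6
  endloop
 endfacet
 facet normal 0.832 -0.543 -0.112
  outer loop
   vertex 3.4 2.6 1.1
   vertex 3.5 2.3 3.3
   vertex 2.0 0.0 3.3
  endloop
 endfacet
 facet normal 0.382 -0.708 -0.594
  outer loop
   vertex 3.4 2.6 1.1
   vertex 2.0 0.0 3.3
   vertex 1.6 2.3 0.3
  endloop
 endfacet
 facet normal -0.705 0.168 0.689
  outer loop
   vertex 0.9 1.1 2.7
   vertex 2.4 3.7 3.6
   vertex 0.6 2.3 2.1
  endloop
 endfacet
 facet normal -0.492 -0.017 0.870
  outer loop
   vertex 0.9 1.1 2.7
   vertex 2.0 0.0 3.3
   vertex 2.4 3.7 3.6
  endloop
 endfacet
 facet normal -0.794 -0.419 -0.441
  outer loop
   vertex 0.9 1.1 2.7
   vertex 0.6 2.3 2.1
   vertex 1.6 2.3 0.3
  endloop
 endfacet
 facet normal -0.460 -0.733 -0.501
  outer loop
   vertex 0.9 1.1 2.7
   vertex 1.6 2.3 0.3
   vertex 2.0 0.0 3.3
  endloop
 endfacet
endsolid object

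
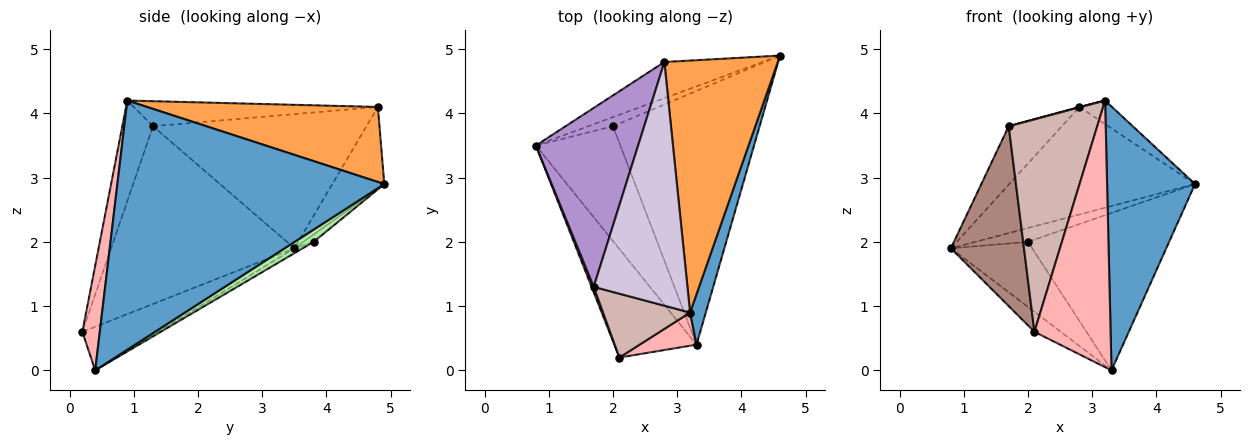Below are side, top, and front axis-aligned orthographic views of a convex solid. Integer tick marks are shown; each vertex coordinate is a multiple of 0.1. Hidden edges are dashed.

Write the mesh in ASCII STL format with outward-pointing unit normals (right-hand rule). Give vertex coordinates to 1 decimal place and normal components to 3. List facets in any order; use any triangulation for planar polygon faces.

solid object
 facet normal 0.948 -0.312 0.060
  outer loop
   vertex 3.2 0.9 4.2
   vertex 3.3 0.4 0.0
   vertex 4.6 4.9 2.9
  endloop
 endfacet
 facet normal -0.256 0.916 -0.308
  outer loop
   vertex 2.8 4.8 4.1
   vertex 4.6 4.9 2.9
   vertex 0.8 3.5 1.9
  endloop
 endfacet
 facet normal 0.550 0.078 0.832
  outer loop
   vertex 2.8 4.8 4.1
   vertex 3.2 0.9 4.2
   vertex 4.6 4.9 2.9
  endloop
 endfacet
 facet normal -0.161 0.824 -0.543
  outer loop
   vertex 2.0 3.8 2.0
   vertex 0.8 3.5 1.9
   vertex 4.6 4.9 2.9
  endloop
 endfacet
 facet normal -0.051 0.492 -0.869
  outer loop
   vertex 2.0 3.8 2.0
   vertex 3.3 0.4 0.0
   vertex 0.8 3.5 1.9
  endloop
 endfacet
 facet normal 0.071 0.526 -0.848
  outer loop
   vertex 2.0 3.8 2.0
   vertex 4.6 4.9 2.9
   vertex 3.3 0.4 0.0
  endloop
 endfacet
 facet normal -0.463 0.161 -0.872
  outer loop
   vertex 2.1 0.2 0.6
   vertex 0.8 3.5 1.9
   vertex 3.3 0.4 0.0
  endloop
 endfacet
 facet normal 0.222 -0.968 0.120
  outer loop
   vertex 2.1 0.2 0.6
   vertex 3.3 0.4 0.0
   vertex 3.2 0.9 4.2
  endloop
 endfacet
 facet normal -0.780 0.194 0.595
  outer loop
   vertex 1.7 1.3 3.8
   vertex 2.8 4.8 4.1
   vertex 0.8 3.5 1.9
  endloop
 endfacet
 facet normal -0.258 -0.002 0.966
  outer loop
   vertex 1.7 1.3 3.8
   vertex 3.2 0.9 4.2
   vertex 2.8 4.8 4.1
  endloop
 endfacet
 facet normal -0.929 -0.370 0.011
  outer loop
   vertex 1.7 1.3 3.8
   vertex 0.8 3.5 1.9
   vertex 2.1 0.2 0.6
  endloop
 endfacet
 facet normal -0.315 -0.909 0.273
  outer loop
   vertex 1.7 1.3 3.8
   vertex 2.1 0.2 0.6
   vertex 3.2 0.9 4.2
  endloop
 endfacet
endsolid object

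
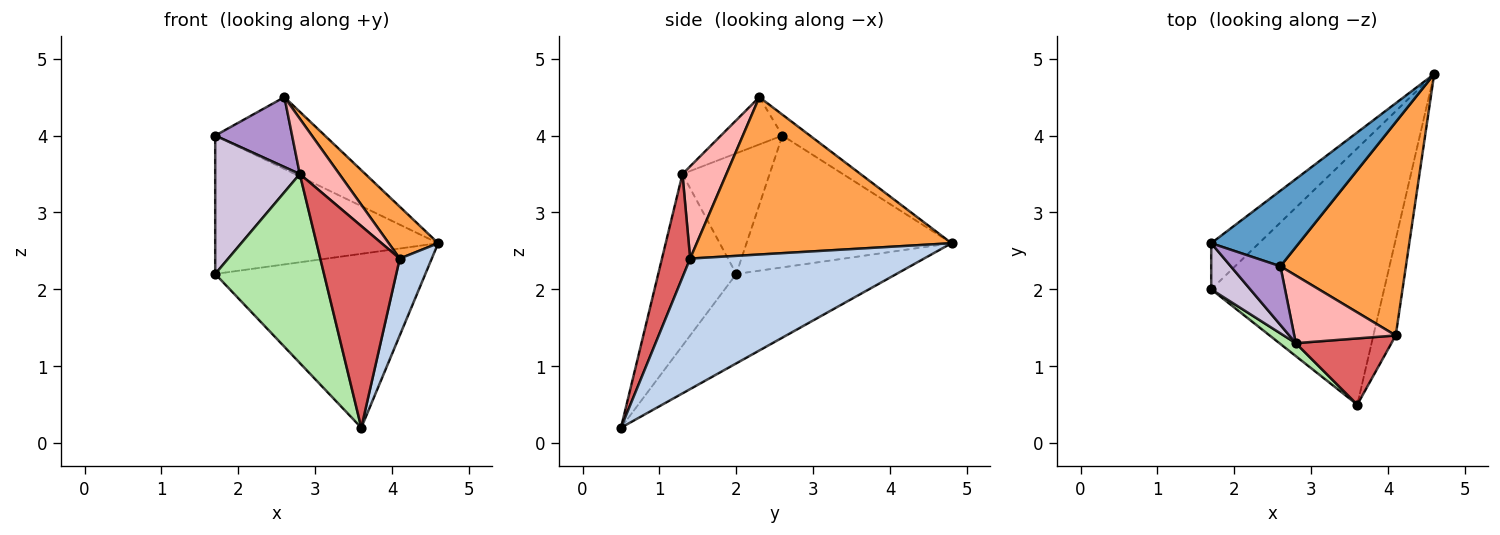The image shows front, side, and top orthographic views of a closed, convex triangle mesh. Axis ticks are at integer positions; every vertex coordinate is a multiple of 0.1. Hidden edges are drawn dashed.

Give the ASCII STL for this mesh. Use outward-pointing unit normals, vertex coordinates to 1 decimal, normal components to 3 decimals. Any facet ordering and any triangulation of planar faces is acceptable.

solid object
 facet normal -0.170 0.679 0.714
  outer loop
   vertex 2.6 2.3 4.5
   vertex 4.6 4.8 2.6
   vertex 1.7 2.6 4.0
  endloop
 endfacet
 facet normal 0.977 -0.134 -0.167
  outer loop
   vertex 4.1 1.4 2.4
   vertex 3.6 0.5 0.2
   vertex 4.6 4.8 2.6
  endloop
 endfacet
 facet normal 0.773 -0.150 0.616
  outer loop
   vertex 4.1 1.4 2.4
   vertex 4.6 4.8 2.6
   vertex 2.6 2.3 4.5
  endloop
 endfacet
 facet normal -0.657 0.715 -0.238
  outer loop
   vertex 1.7 2.0 2.2
   vertex 1.7 2.6 4.0
   vertex 4.6 4.8 2.6
  endloop
 endfacet
 facet normal -0.393 0.516 -0.761
  outer loop
   vertex 1.7 2.0 2.2
   vertex 4.6 4.8 2.6
   vertex 3.6 0.5 0.2
  endloop
 endfacet
 facet normal -0.582 -0.811 0.056
  outer loop
   vertex 2.8 1.3 3.5
   vertex 1.7 2.0 2.2
   vertex 3.6 0.5 0.2
  endloop
 endfacet
 facet normal 0.319 -0.900 0.296
  outer loop
   vertex 2.8 1.3 3.5
   vertex 3.6 0.5 0.2
   vertex 4.1 1.4 2.4
  endloop
 endfacet
 facet normal 0.575 -0.518 0.633
  outer loop
   vertex 2.8 1.3 3.5
   vertex 4.1 1.4 2.4
   vertex 2.6 2.3 4.5
  endloop
 endfacet
 facet normal -0.522 -0.653 0.548
  outer loop
   vertex 2.8 1.3 3.5
   vertex 2.6 2.3 4.5
   vertex 1.7 2.6 4.0
  endloop
 endfacet
 facet normal -0.699 -0.678 0.226
  outer loop
   vertex 2.8 1.3 3.5
   vertex 1.7 2.6 4.0
   vertex 1.7 2.0 2.2
  endloop
 endfacet
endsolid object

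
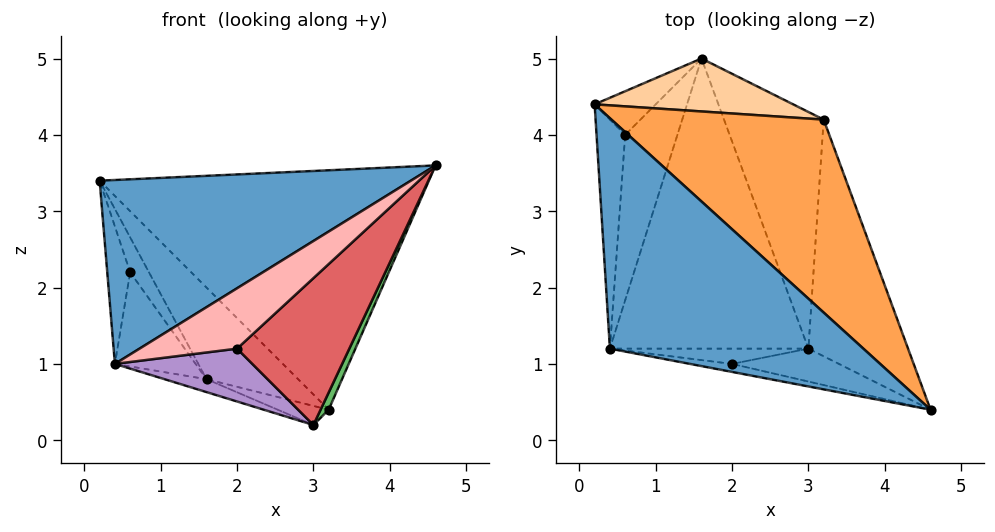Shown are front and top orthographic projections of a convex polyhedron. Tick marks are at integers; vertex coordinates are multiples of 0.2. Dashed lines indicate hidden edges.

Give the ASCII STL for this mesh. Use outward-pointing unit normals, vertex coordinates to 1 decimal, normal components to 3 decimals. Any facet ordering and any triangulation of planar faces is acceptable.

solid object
 facet normal -0.516 -0.534 0.669
  outer loop
   vertex 0.4 1.2 1.0
   vertex 4.6 0.4 3.6
   vertex 0.2 4.4 3.4
  endloop
 endfacet
 facet normal -0.294 0.043 -0.955
  outer loop
   vertex 0.4 1.2 1.0
   vertex 1.6 5.0 0.8
   vertex 3.0 1.2 0.2
  endloop
 endfacet
 facet normal 0.562 0.644 0.519
  outer loop
   vertex 3.2 4.2 0.4
   vertex 0.2 4.4 3.4
   vertex 4.6 0.4 3.6
  endloop
 endfacet
 facet normal 0.487 0.756 0.437
  outer loop
   vertex 3.2 4.2 0.4
   vertex 1.6 5.0 0.8
   vertex 0.2 4.4 3.4
  endloop
 endfacet
 facet normal 0.902 -0.031 -0.432
  outer loop
   vertex 3.2 4.2 0.4
   vertex 4.6 0.4 3.6
   vertex 3.0 1.2 0.2
  endloop
 endfacet
 facet normal -0.205 0.079 -0.976
  outer loop
   vertex 3.2 4.2 0.4
   vertex 3.0 1.2 0.2
   vertex 1.6 5.0 0.8
  endloop
 endfacet
 facet normal -0.023 -0.976 -0.219
  outer loop
   vertex 2.0 1.0 1.2
   vertex 3.0 1.2 0.2
   vertex 4.6 0.4 3.6
  endloop
 endfacet
 facet normal -0.107 -0.986 -0.131
  outer loop
   vertex 2.0 1.0 1.2
   vertex 4.6 0.4 3.6
   vertex 0.4 1.2 1.0
  endloop
 endfacet
 facet normal -0.085 -0.957 -0.277
  outer loop
   vertex 2.0 1.0 1.2
   vertex 0.4 1.2 1.0
   vertex 3.0 1.2 0.2
  endloop
 endfacet
 facet normal -0.864 0.314 -0.393
  outer loop
   vertex 0.6 4.0 2.2
   vertex 0.2 4.4 3.4
   vertex 1.6 5.0 0.8
  endloop
 endfacet
 facet normal -0.899 0.225 -0.375
  outer loop
   vertex 0.6 4.0 2.2
   vertex 0.4 1.2 1.0
   vertex 0.2 4.4 3.4
  endloop
 endfacet
 facet normal -0.863 0.250 -0.438
  outer loop
   vertex 0.6 4.0 2.2
   vertex 1.6 5.0 0.8
   vertex 0.4 1.2 1.0
  endloop
 endfacet
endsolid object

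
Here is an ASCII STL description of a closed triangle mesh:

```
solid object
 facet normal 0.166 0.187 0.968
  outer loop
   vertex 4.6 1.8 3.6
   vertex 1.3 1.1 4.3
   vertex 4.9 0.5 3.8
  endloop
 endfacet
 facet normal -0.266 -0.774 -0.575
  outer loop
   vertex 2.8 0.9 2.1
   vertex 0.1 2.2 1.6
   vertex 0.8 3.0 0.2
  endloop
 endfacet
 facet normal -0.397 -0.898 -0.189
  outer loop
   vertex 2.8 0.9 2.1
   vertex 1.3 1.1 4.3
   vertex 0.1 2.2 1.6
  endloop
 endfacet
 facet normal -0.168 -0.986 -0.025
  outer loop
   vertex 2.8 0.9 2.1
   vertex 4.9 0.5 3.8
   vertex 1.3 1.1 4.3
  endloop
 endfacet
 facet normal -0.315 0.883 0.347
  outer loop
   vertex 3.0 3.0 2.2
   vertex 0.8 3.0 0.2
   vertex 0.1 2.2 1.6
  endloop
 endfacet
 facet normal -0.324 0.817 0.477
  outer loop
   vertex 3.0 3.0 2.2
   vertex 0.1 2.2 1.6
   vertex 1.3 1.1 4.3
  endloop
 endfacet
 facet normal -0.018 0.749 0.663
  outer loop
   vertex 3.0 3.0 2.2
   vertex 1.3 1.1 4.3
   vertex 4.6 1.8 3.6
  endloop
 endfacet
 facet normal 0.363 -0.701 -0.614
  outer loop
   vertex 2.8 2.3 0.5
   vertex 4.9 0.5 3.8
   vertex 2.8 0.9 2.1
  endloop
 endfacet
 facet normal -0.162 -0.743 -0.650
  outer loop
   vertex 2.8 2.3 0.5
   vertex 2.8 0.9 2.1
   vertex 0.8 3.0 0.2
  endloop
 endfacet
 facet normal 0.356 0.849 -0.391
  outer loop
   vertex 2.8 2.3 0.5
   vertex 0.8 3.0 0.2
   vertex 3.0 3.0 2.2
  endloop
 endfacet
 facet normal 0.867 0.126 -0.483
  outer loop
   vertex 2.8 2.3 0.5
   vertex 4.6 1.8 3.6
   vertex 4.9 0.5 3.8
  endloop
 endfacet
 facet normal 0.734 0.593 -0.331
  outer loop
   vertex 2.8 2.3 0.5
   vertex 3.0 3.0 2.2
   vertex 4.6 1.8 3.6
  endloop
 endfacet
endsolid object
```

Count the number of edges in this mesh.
18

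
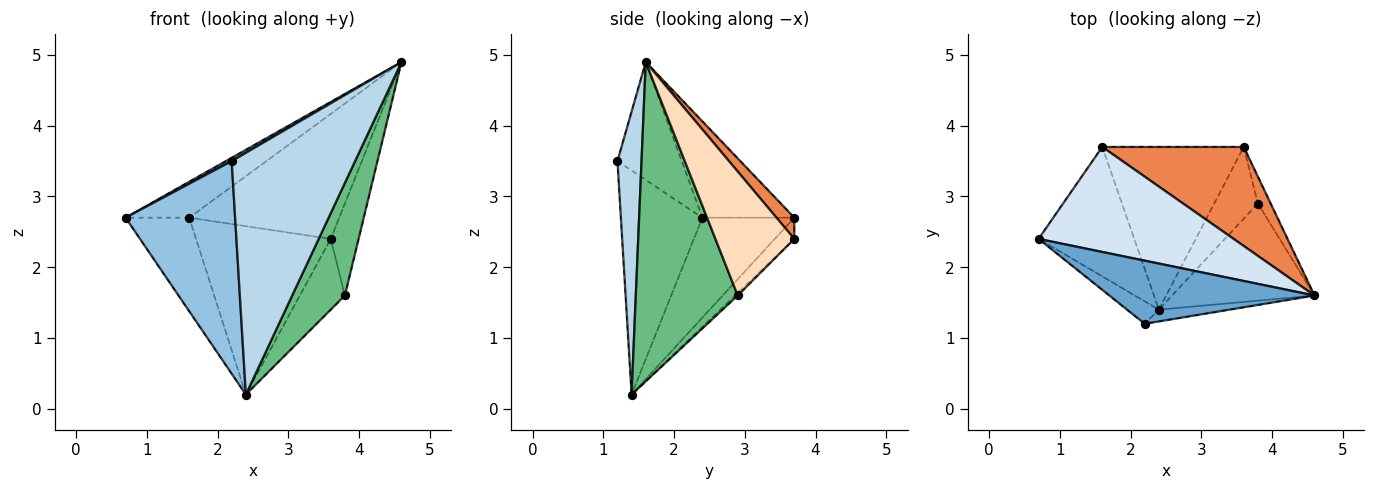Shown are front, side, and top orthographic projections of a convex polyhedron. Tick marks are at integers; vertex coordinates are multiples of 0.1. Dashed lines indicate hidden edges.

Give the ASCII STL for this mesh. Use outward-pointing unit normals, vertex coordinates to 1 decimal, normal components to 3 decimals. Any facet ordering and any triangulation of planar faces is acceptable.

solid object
 facet normal -0.498 -0.045 0.866
  outer loop
   vertex 2.2 1.2 3.5
   vertex 4.6 1.6 4.9
   vertex 0.7 2.4 2.7
  endloop
 endfacet
 facet normal -0.595 -0.800 -0.084
  outer loop
   vertex 2.2 1.2 3.5
   vertex 0.7 2.4 2.7
   vertex 2.4 1.4 0.2
  endloop
 endfacet
 facet normal 0.191 -0.980 -0.048
  outer loop
   vertex 2.2 1.2 3.5
   vertex 2.4 1.4 0.2
   vertex 4.6 1.6 4.9
  endloop
 endfacet
 facet normal -0.423 0.293 0.857
  outer loop
   vertex 1.6 3.7 2.7
   vertex 0.7 2.4 2.7
   vertex 4.6 1.6 4.9
  endloop
 endfacet
 facet normal 0.093 0.780 0.618
  outer loop
   vertex 1.6 3.7 2.7
   vertex 4.6 1.6 4.9
   vertex 3.6 3.7 2.4
  endloop
 endfacet
 facet normal -0.646 0.447 -0.618
  outer loop
   vertex 1.6 3.7 2.7
   vertex 2.4 1.4 0.2
   vertex 0.7 2.4 2.7
  endloop
 endfacet
 facet normal -0.104 0.715 -0.691
  outer loop
   vertex 1.6 3.7 2.7
   vertex 3.6 3.7 2.4
   vertex 2.4 1.4 0.2
  endloop
 endfacet
 facet normal 0.938 0.332 -0.097
  outer loop
   vertex 3.8 2.9 1.6
   vertex 3.6 3.7 2.4
   vertex 4.6 1.6 4.9
  endloop
 endfacet
 facet normal 0.826 -0.427 -0.368
  outer loop
   vertex 3.8 2.9 1.6
   vertex 4.6 1.6 4.9
   vertex 2.4 1.4 0.2
  endloop
 endfacet
 facet normal -0.040 0.702 -0.712
  outer loop
   vertex 3.8 2.9 1.6
   vertex 2.4 1.4 0.2
   vertex 3.6 3.7 2.4
  endloop
 endfacet
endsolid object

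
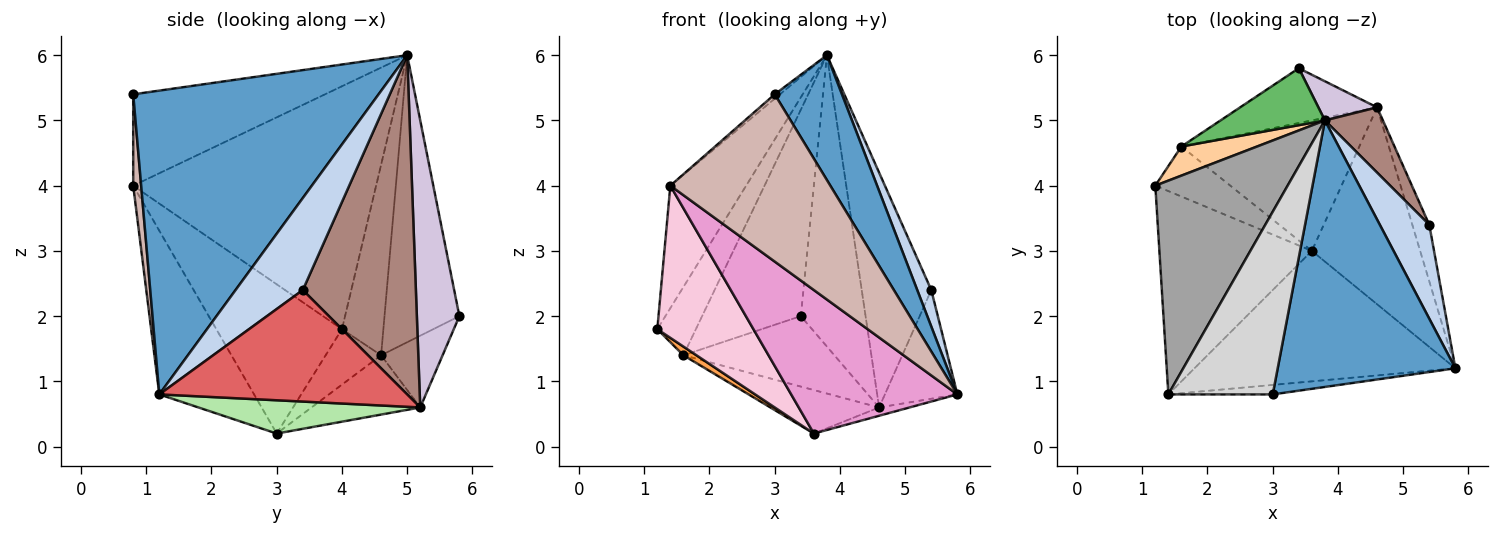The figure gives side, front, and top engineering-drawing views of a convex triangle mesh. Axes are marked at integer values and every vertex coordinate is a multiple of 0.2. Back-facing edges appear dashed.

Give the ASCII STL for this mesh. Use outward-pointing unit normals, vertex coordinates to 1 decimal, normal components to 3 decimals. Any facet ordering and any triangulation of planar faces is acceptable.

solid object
 facet normal 0.840 -0.230 0.491
  outer loop
   vertex 3.8 5.0 6.0
   vertex 3.0 0.8 5.4
   vertex 5.8 1.2 0.8
  endloop
 endfacet
 facet normal 0.866 -0.181 0.465
  outer loop
   vertex 5.4 3.4 2.4
   vertex 3.8 5.0 6.0
   vertex 5.8 1.2 0.8
  endloop
 endfacet
 facet normal -0.589 -0.139 -0.796
  outer loop
   vertex 1.6 4.6 1.4
   vertex 3.6 3.0 0.2
   vertex 1.2 4.0 1.8
  endloop
 endfacet
 facet normal -0.703 0.655 0.279
  outer loop
   vertex 1.6 4.6 1.4
   vertex 1.2 4.0 1.8
   vertex 3.8 5.0 6.0
  endloop
 endfacet
 facet normal -0.590 0.778 0.215
  outer loop
   vertex 1.6 4.6 1.4
   vertex 3.8 5.0 6.0
   vertex 3.4 5.8 2.0
  endloop
 endfacet
 facet normal 0.293 0.040 -0.955
  outer loop
   vertex 4.6 5.2 0.6
   vertex 5.8 1.2 0.8
   vertex 3.6 3.0 0.2
  endloop
 endfacet
 facet normal 0.950 0.278 -0.144
  outer loop
   vertex 4.6 5.2 0.6
   vertex 5.4 3.4 2.4
   vertex 5.8 1.2 0.8
  endloop
 endfacet
 facet normal -0.306 0.751 -0.584
  outer loop
   vertex 4.6 5.2 0.6
   vertex 1.6 4.6 1.4
   vertex 3.4 5.8 2.0
  endloop
 endfacet
 facet normal -0.302 0.302 -0.905
  outer loop
   vertex 4.6 5.2 0.6
   vertex 3.6 3.0 0.2
   vertex 1.6 4.6 1.4
  endloop
 endfacet
 facet normal 0.546 0.831 0.112
  outer loop
   vertex 4.6 5.2 0.6
   vertex 3.4 5.8 2.0
   vertex 3.8 5.0 6.0
  endloop
 endfacet
 facet normal 0.843 0.519 0.144
  outer loop
   vertex 4.6 5.2 0.6
   vertex 3.8 5.0 6.0
   vertex 5.4 3.4 2.4
  endloop
 endfacet
 facet normal 0.050 -0.997 -0.057
  outer loop
   vertex 1.4 0.8 4.0
   vertex 5.8 1.2 0.8
   vertex 3.0 0.8 5.4
  endloop
 endfacet
 facet normal -0.389 -0.682 -0.620
  outer loop
   vertex 1.4 0.8 4.0
   vertex 3.6 3.0 0.2
   vertex 5.8 1.2 0.8
  endloop
 endfacet
 facet normal -0.617 -0.472 -0.630
  outer loop
   vertex 1.4 0.8 4.0
   vertex 1.2 4.0 1.8
   vertex 3.6 3.0 0.2
  endloop
 endfacet
 facet normal -0.847 0.264 0.461
  outer loop
   vertex 1.4 0.8 4.0
   vertex 3.8 5.0 6.0
   vertex 1.2 4.0 1.8
  endloop
 endfacet
 facet normal -0.658 0.018 0.752
  outer loop
   vertex 1.4 0.8 4.0
   vertex 3.0 0.8 5.4
   vertex 3.8 5.0 6.0
  endloop
 endfacet
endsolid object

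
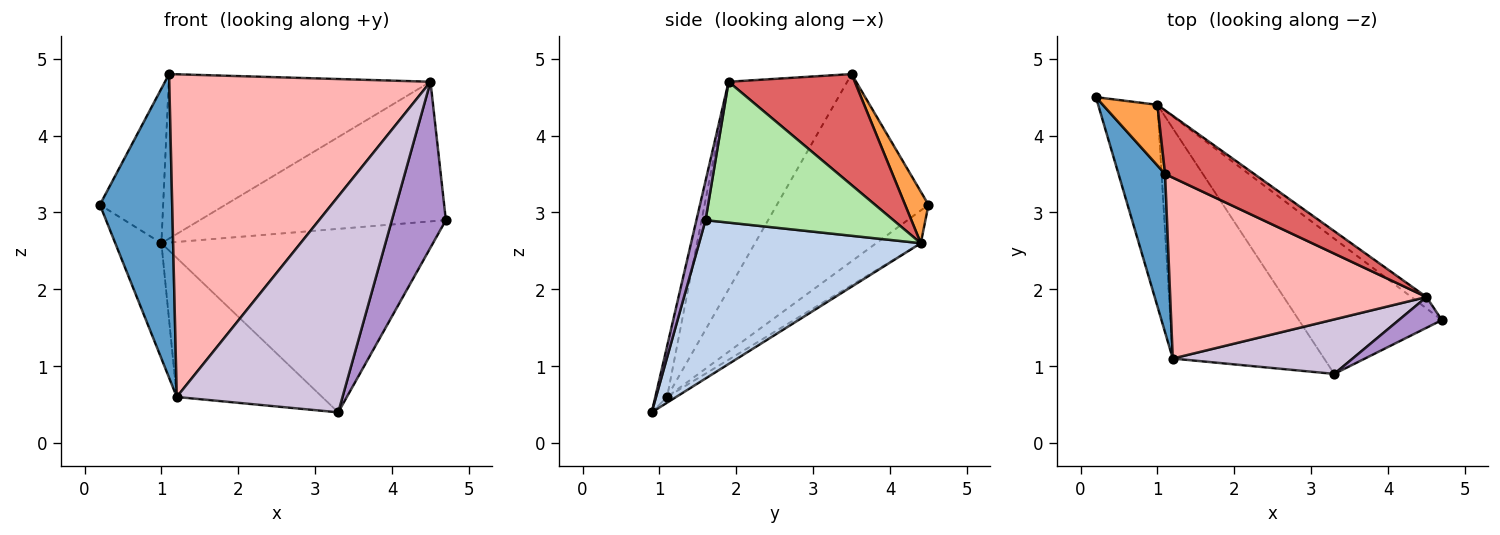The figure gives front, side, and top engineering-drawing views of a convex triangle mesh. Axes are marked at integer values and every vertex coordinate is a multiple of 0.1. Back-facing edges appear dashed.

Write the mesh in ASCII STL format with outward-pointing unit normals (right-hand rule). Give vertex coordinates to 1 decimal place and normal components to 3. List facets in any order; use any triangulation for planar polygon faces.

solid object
 facet normal -0.881 -0.420 0.219
  outer loop
   vertex 1.2 1.1 0.6
   vertex 1.1 3.5 4.8
   vertex 0.2 4.5 3.1
  endloop
 endfacet
 facet normal 0.549 0.673 -0.496
  outer loop
   vertex 1.0 4.4 2.6
   vertex 4.7 1.6 2.9
   vertex 3.3 0.9 0.4
  endloop
 endfacet
 facet normal 0.326 0.880 0.345
  outer loop
   vertex 1.0 4.4 2.6
   vertex 0.2 4.5 3.1
   vertex 1.1 3.5 4.8
  endloop
 endfacet
 facet normal -0.433 0.448 -0.782
  outer loop
   vertex 1.0 4.4 2.6
   vertex 1.2 1.1 0.6
   vertex 0.2 4.5 3.1
  endloop
 endfacet
 facet normal -0.032 0.517 -0.856
  outer loop
   vertex 1.0 4.4 2.6
   vertex 3.3 0.9 0.4
   vertex 1.2 1.1 0.6
  endloop
 endfacet
 facet normal 0.606 0.793 -0.065
  outer loop
   vertex 4.5 1.9 4.7
   vertex 4.7 1.6 2.9
   vertex 1.0 4.4 2.6
  endloop
 endfacet
 facet normal 0.410 0.851 0.329
  outer loop
   vertex 4.5 1.9 4.7
   vertex 1.0 4.4 2.6
   vertex 1.1 3.5 4.8
  endloop
 endfacet
 facet normal -0.368 -0.811 0.455
  outer loop
   vertex 4.5 1.9 4.7
   vertex 1.1 3.5 4.8
   vertex 1.2 1.1 0.6
  endloop
 endfacet
 facet normal 0.164 -0.970 0.180
  outer loop
   vertex 4.5 1.9 4.7
   vertex 3.3 0.9 0.4
   vertex 4.7 1.6 2.9
  endloop
 endfacet
 facet normal -0.069 -0.967 0.244
  outer loop
   vertex 4.5 1.9 4.7
   vertex 1.2 1.1 0.6
   vertex 3.3 0.9 0.4
  endloop
 endfacet
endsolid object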